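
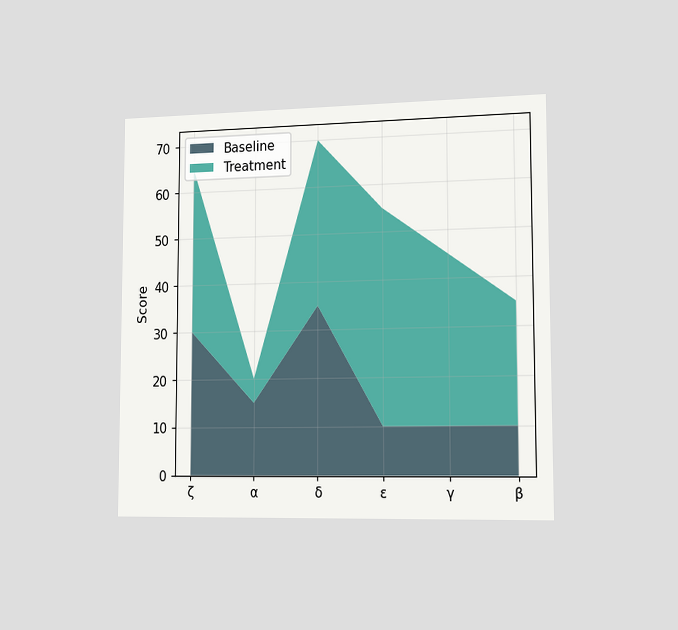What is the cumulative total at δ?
70

The chart is viewed slightly from the right. The stacked total at δ reaches 70.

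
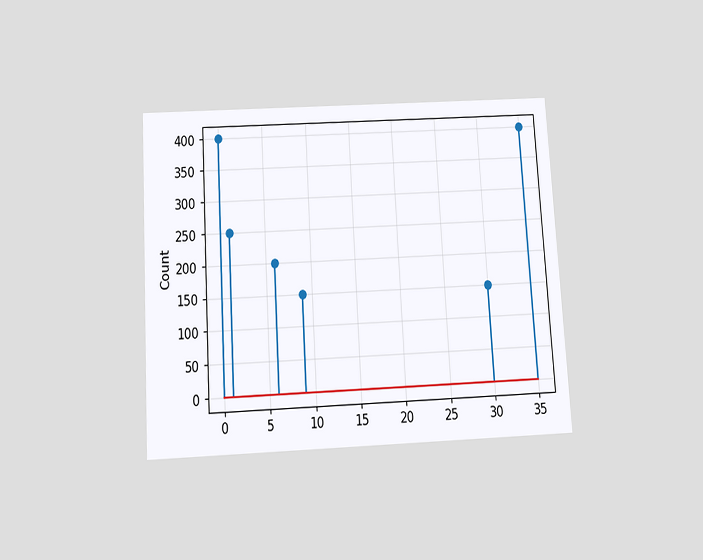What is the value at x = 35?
400

The chart is tilted about 3° counter-clockwise and viewed slightly from below. The stem at x=35 reaches 400.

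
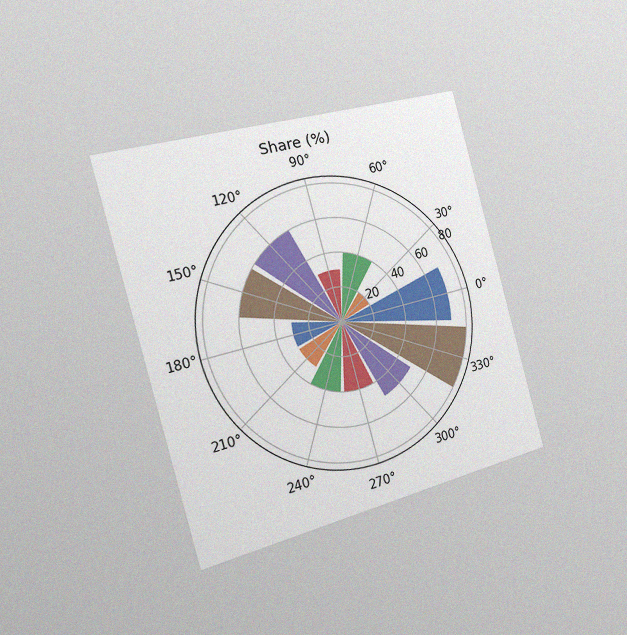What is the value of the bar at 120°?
The chart is tilted about 16° counter-clockwise and viewed slightly from the left, with some photo noise. The bar at 120° reaches 60% on the radial axis.

60%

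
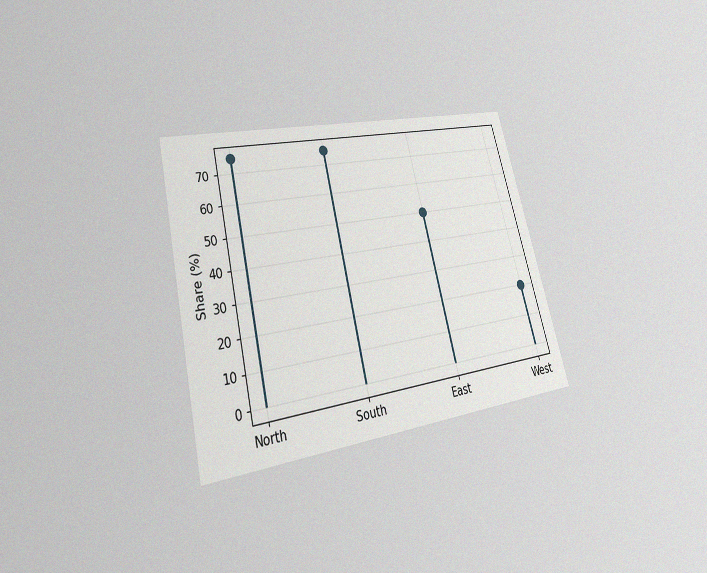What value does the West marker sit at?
The chart is tilted about 14° counter-clockwise and viewed at a slight angle, with some photo noise. The West marker sits at 20%.

20%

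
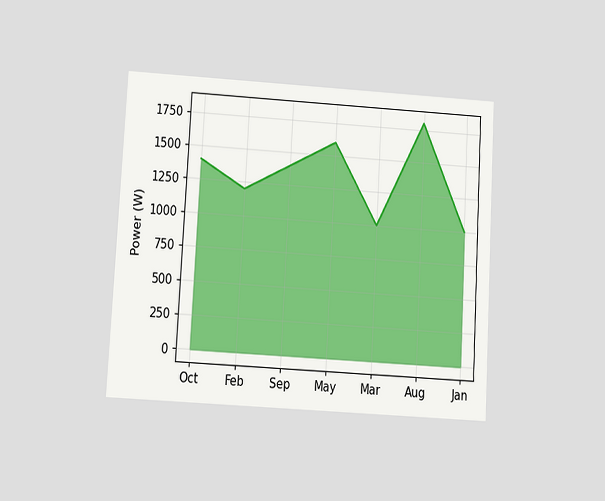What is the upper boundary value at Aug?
1800W

The chart is tilted about 3° clockwise and viewed at a slight angle. At Aug the upper boundary is at 1800W.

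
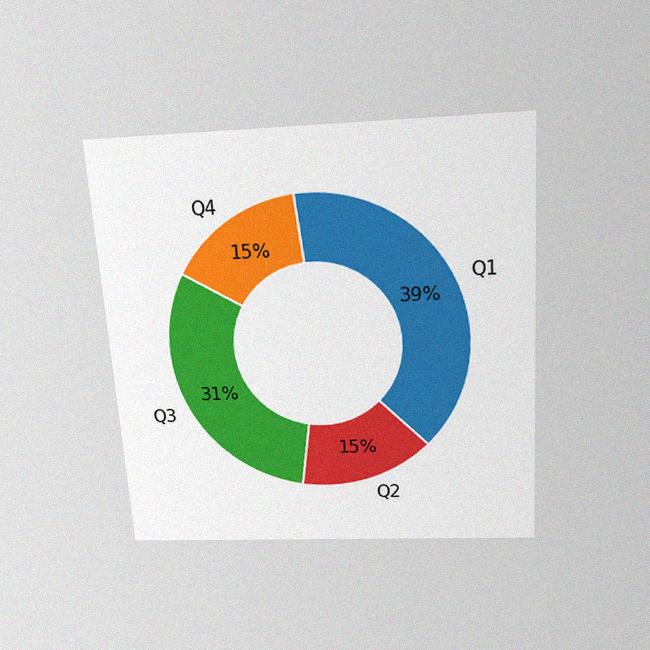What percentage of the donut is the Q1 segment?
The chart is tilted about 4° counter-clockwise and viewed slightly from above, with some photo noise. The Q1 segment takes up 39% of the ring.

39%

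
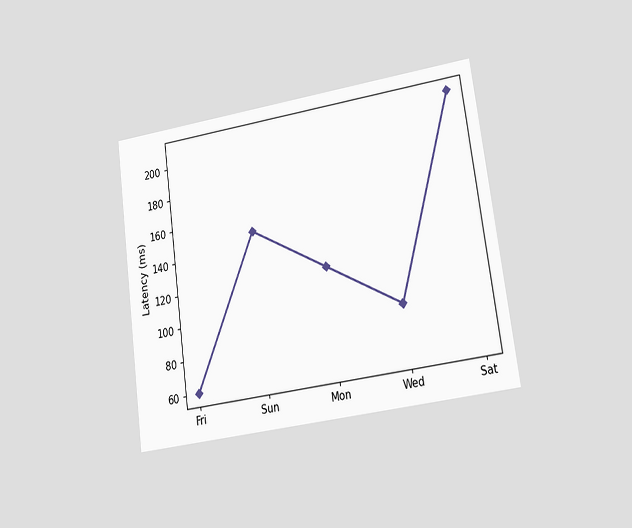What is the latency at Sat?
The chart is tilted about 8° counter-clockwise and viewed at a slight angle. At Sat, the line is at 210ms.

210ms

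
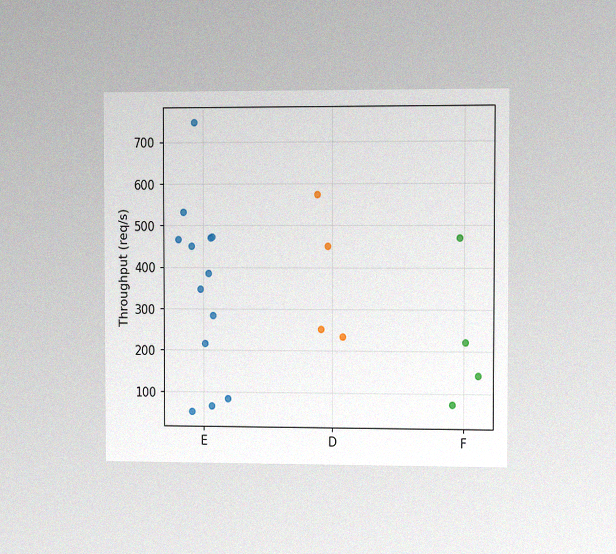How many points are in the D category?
The chart is viewed slightly from the right, with some photo noise. Counting the markers in the D column gives 4.

4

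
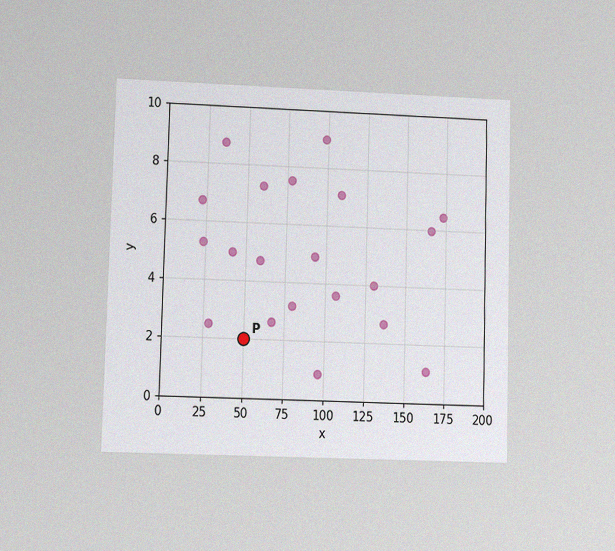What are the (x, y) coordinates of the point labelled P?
The chart is viewed at a slight angle, with some photo noise. Following the gridlines from P to each axis, P sits at (50, 2).

(50, 2)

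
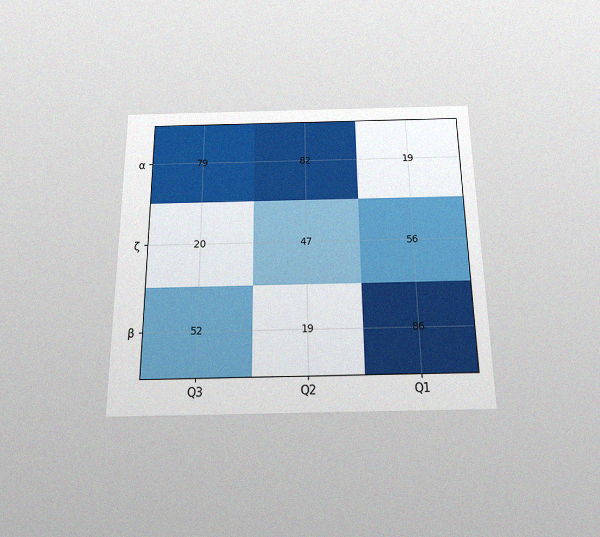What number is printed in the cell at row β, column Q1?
The chart is viewed slightly from below, with some photo noise. The (β, Q1) cell reads 86.

86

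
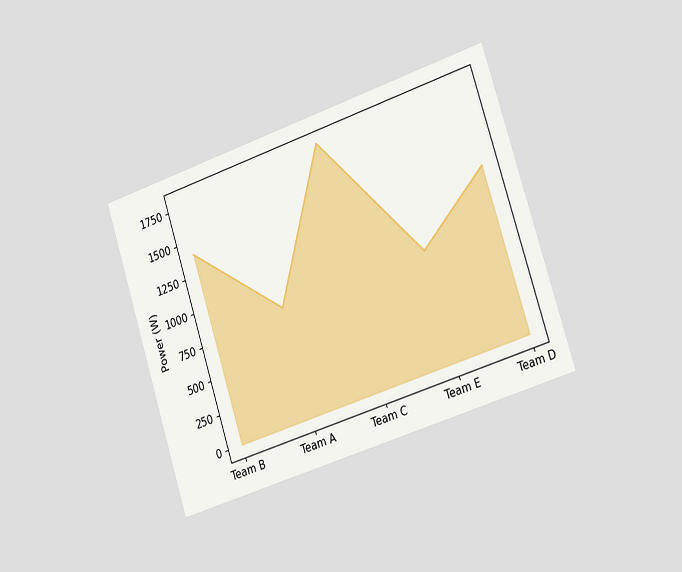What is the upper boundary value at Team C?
The chart is tilted about 18° counter-clockwise and viewed slightly from the right. At Team C the upper boundary is at 1800W.

1800W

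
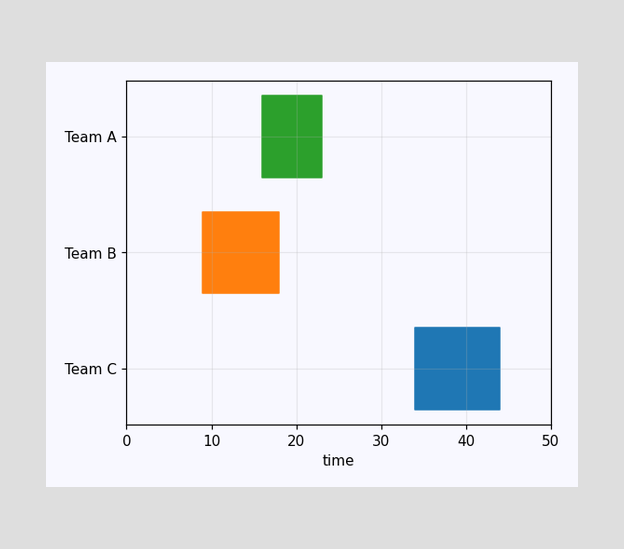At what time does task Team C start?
The Team C bar begins at t=34.

34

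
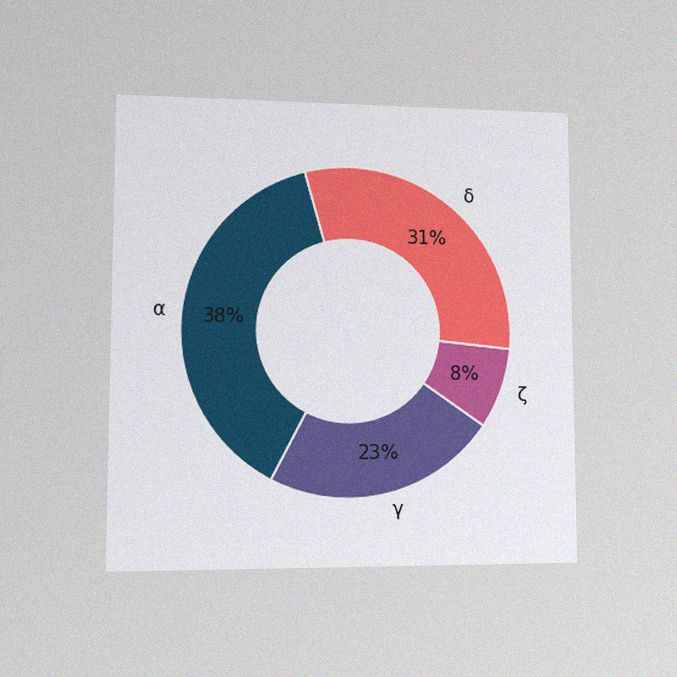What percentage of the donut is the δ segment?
The chart is viewed at a slight angle, with some photo noise. The δ segment takes up 31% of the ring.

31%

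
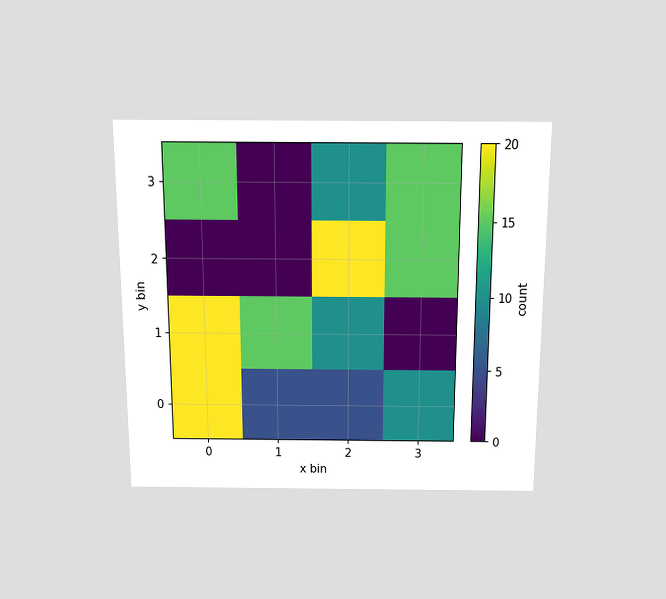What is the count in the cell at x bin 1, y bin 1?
The chart is viewed slightly from above. Matching the cell (1, 1) against the colorbar gives 15.

15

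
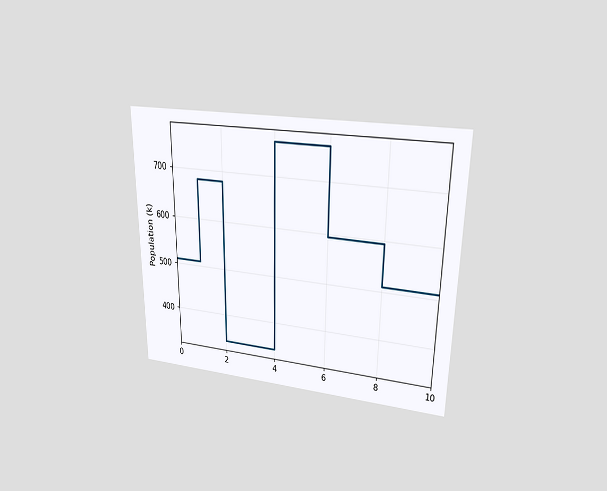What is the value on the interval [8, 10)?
The chart is viewed at a slight angle. On [8, 10) the step sits at 510k.

510k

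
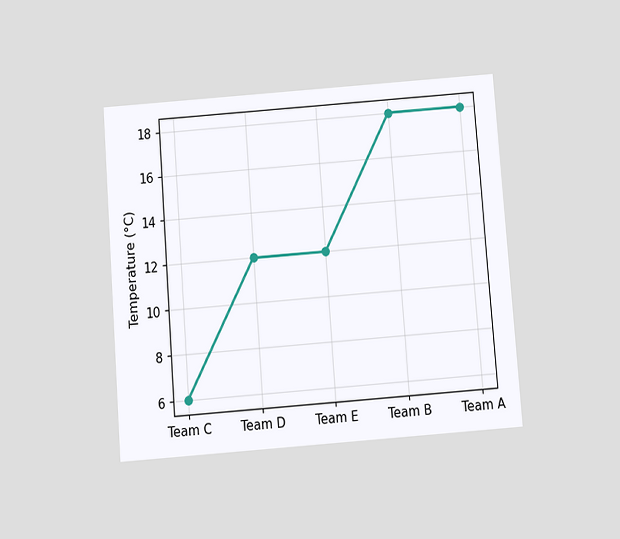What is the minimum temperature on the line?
6°C

The chart is tilted about 4° counter-clockwise and viewed slightly from below. The lowest point is at Team C, and reading across to the y-axis gives 6°C.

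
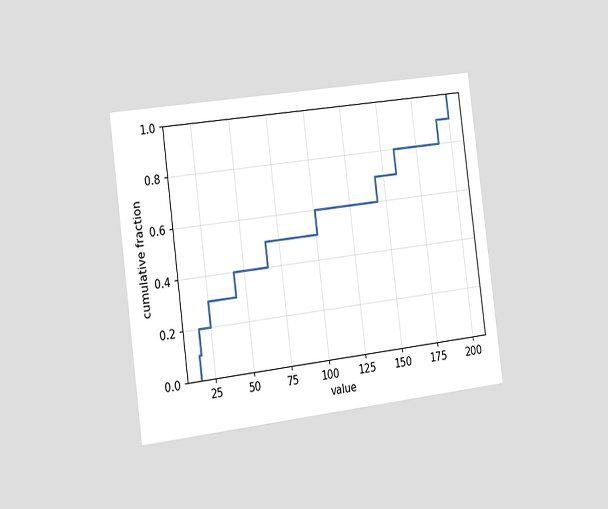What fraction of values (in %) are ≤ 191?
The chart is tilted about 7° counter-clockwise and viewed slightly from the left. At x=191 the ECDF step is at 90%.

90%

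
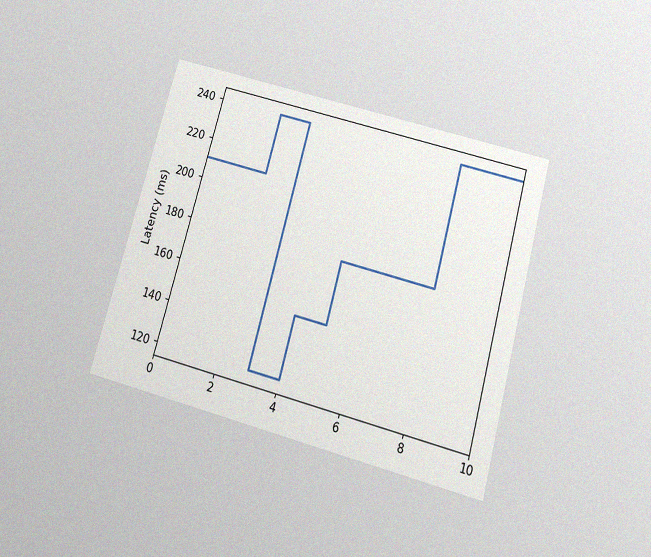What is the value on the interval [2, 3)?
The chart is tilted about 15° clockwise and viewed slightly from below, with some photo noise. On [2, 3) the step sits at 240ms.

240ms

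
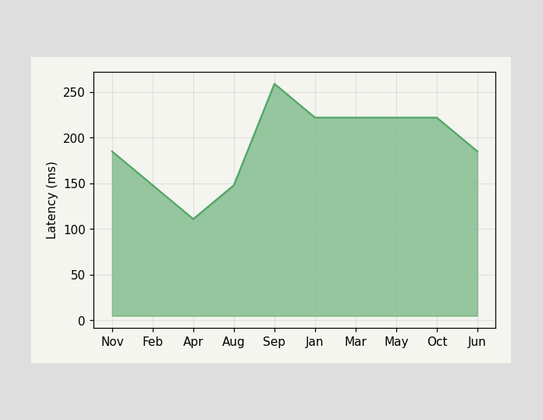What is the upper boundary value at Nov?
At Nov the upper boundary is at 185ms.

185ms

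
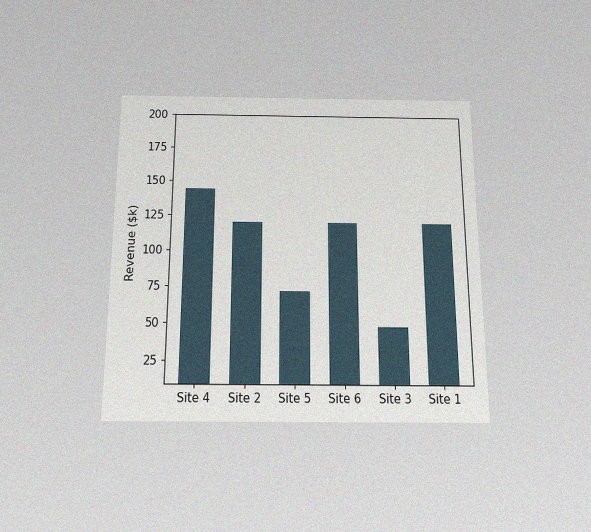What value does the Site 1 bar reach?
The chart is viewed slightly from below, with some photo noise. Reading along the chart's y-axis, the Site 1 bar reaches $120k.

$120k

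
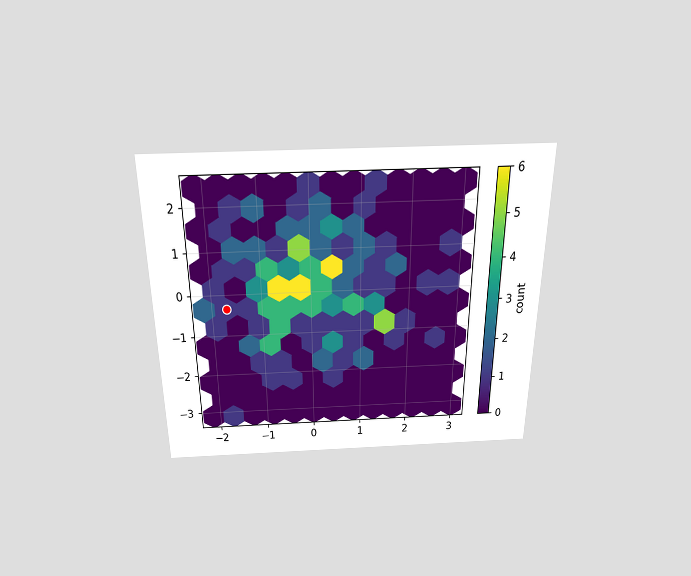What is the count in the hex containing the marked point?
1

The chart is viewed slightly from above. The marked hex reads 1 on the colorbar.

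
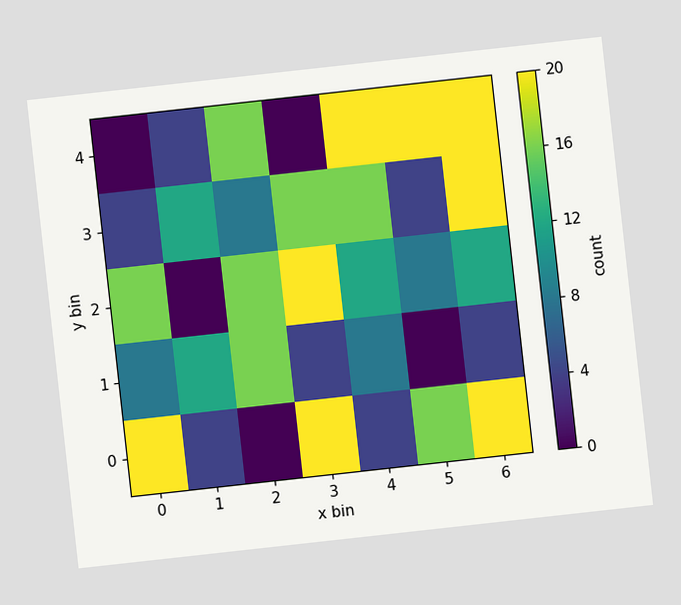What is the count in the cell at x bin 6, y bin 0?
The chart is tilted about 6° counter-clockwise. Matching the cell (6, 0) against the colorbar gives 20.

20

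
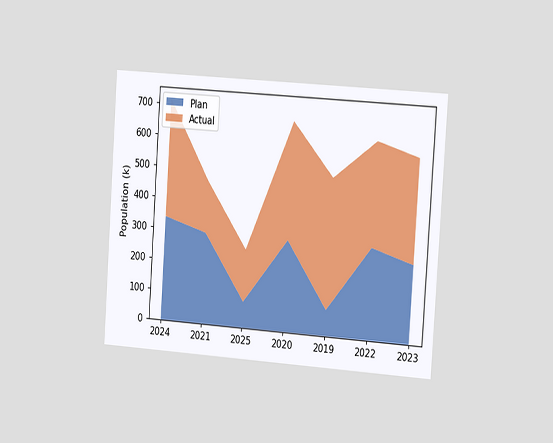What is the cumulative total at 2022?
630k

The chart is tilted about 4° clockwise and viewed slightly from the right. The stacked total at 2022 reaches 630k.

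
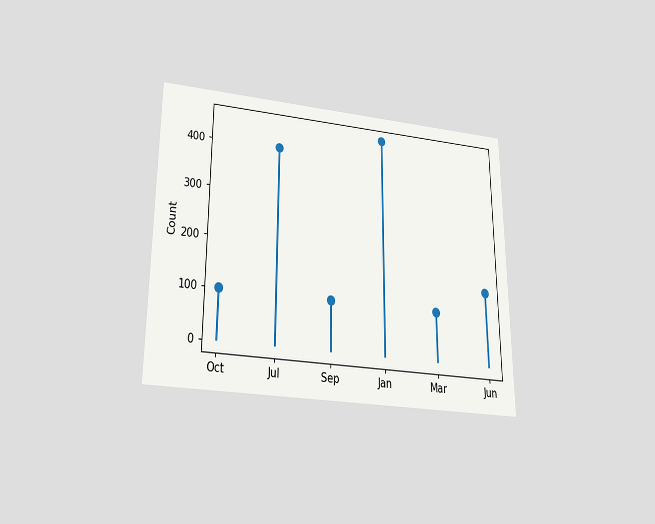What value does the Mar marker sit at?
The chart is viewed slightly from below. The Mar marker sits at 100.

100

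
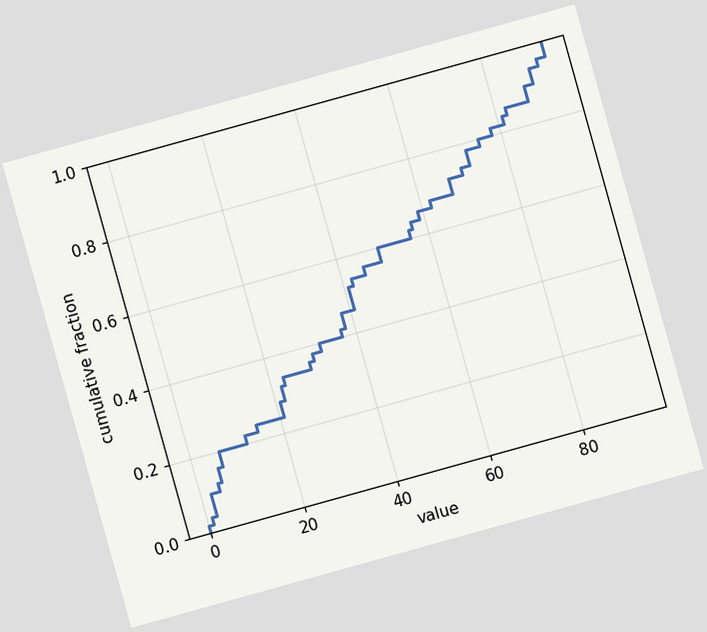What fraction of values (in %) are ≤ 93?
100%

The chart is tilted about 16° counter-clockwise. At x=93 the ECDF step is at 100%.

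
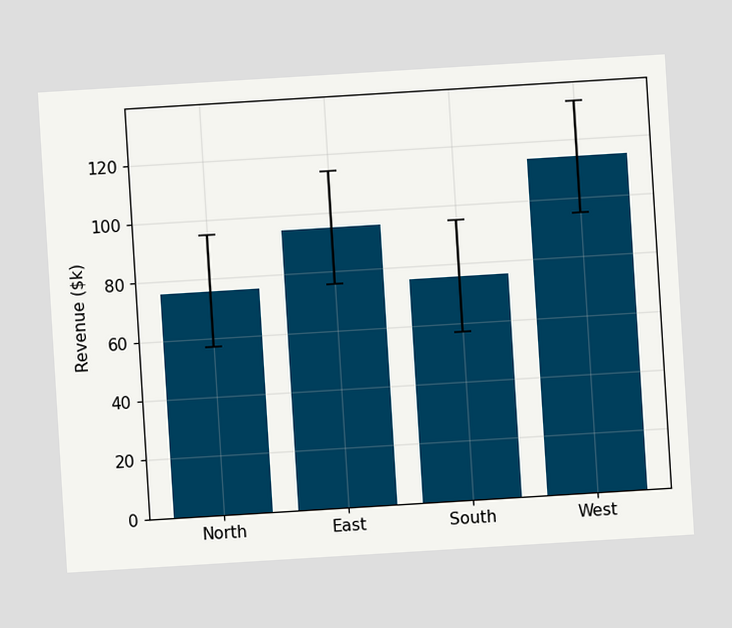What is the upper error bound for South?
The chart is tilted about 3° counter-clockwise. The South bar's upper whisker reaches $95k.

$95k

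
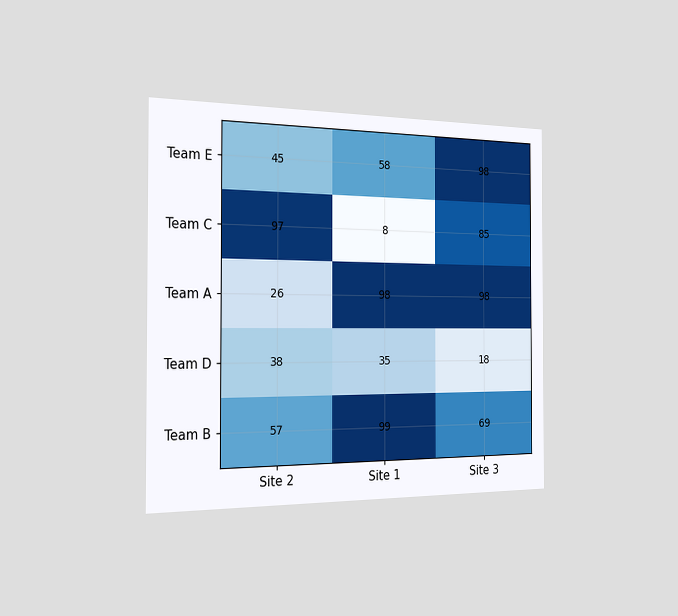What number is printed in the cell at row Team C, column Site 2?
The chart is viewed slightly from the left. The (Team C, Site 2) cell reads 97.

97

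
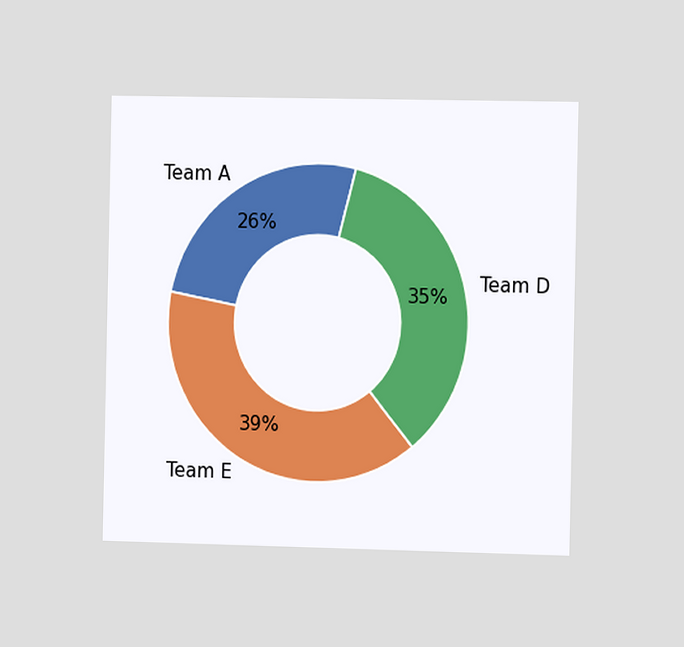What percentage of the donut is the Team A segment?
26%

The chart is viewed slightly from the right. The Team A segment takes up 26% of the ring.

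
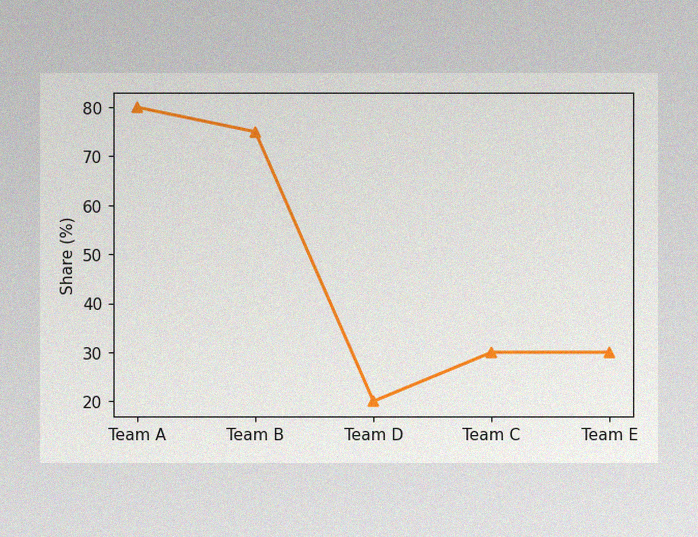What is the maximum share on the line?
The image has some photo noise and uneven lighting. The highest point is at Team A, and reading across to the y-axis gives 80%.

80%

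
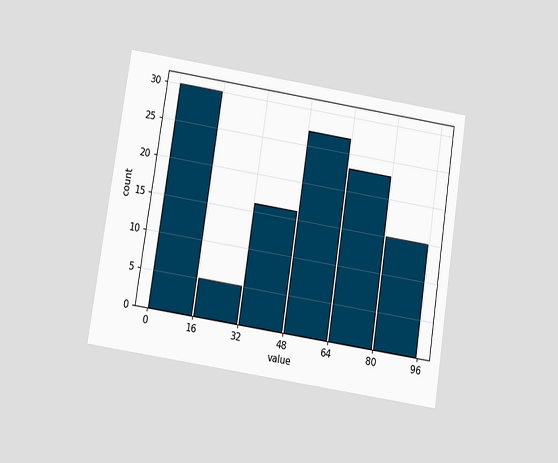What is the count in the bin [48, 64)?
27

The chart is tilted about 9° clockwise and viewed slightly from below. The [48, 64) bin has height 27.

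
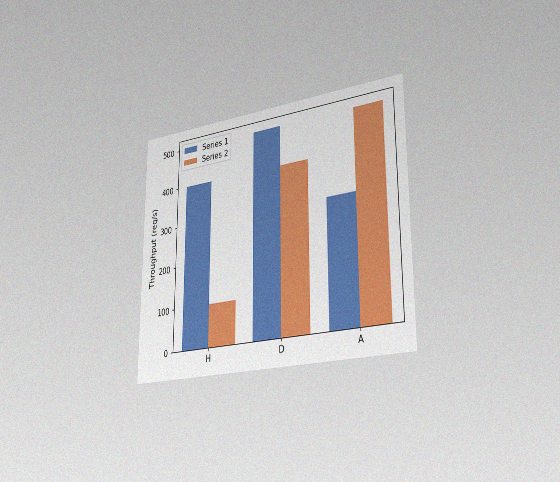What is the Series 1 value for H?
The chart is viewed slightly from the right, with some photo noise. The Series 1 bar at H reaches 400req/s on the y-axis.

400req/s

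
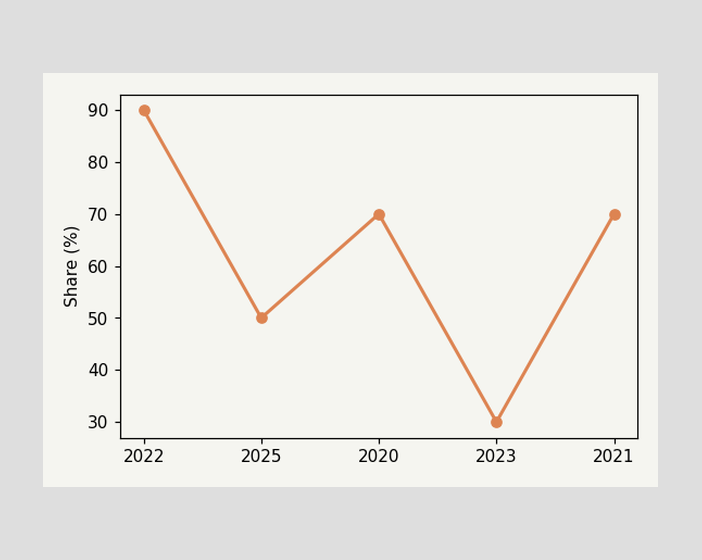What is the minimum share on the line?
30%

The lowest point is at 2023, and reading across to the y-axis gives 30%.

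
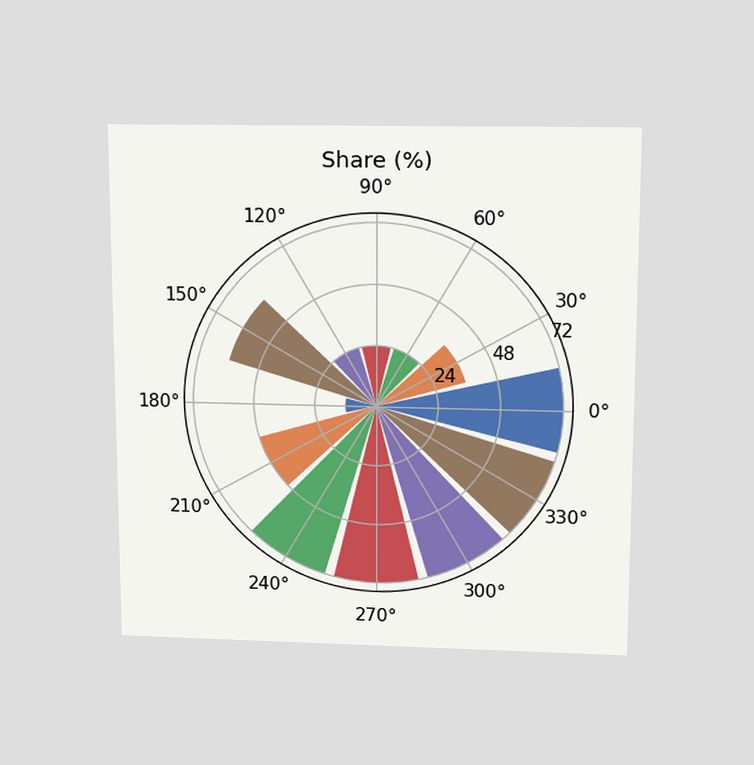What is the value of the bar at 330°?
The chart is viewed slightly from above. The bar at 330° reaches 72% on the radial axis.

72%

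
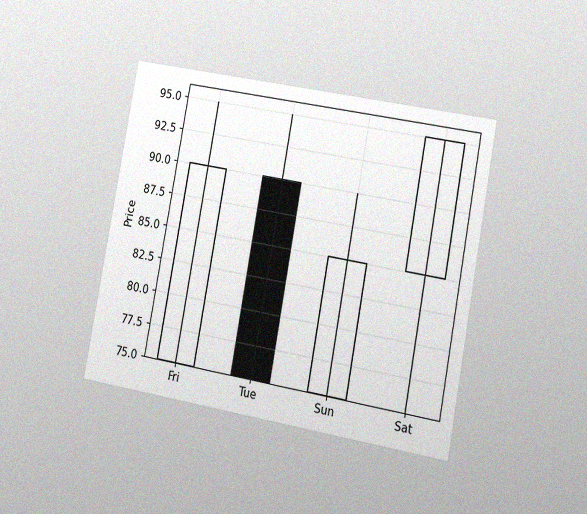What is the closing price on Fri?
The chart is tilted about 10° clockwise and viewed slightly from the right, with some photo noise. The Fri candle closes at 90.

90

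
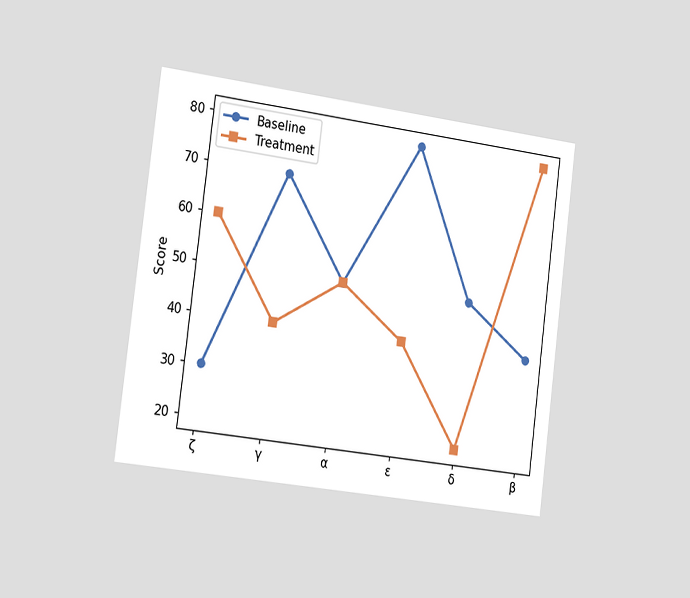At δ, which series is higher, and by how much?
Baseline, by 30

The chart is tilted about 7° clockwise and viewed slightly from the left. At δ, Baseline sits above the other line by 30.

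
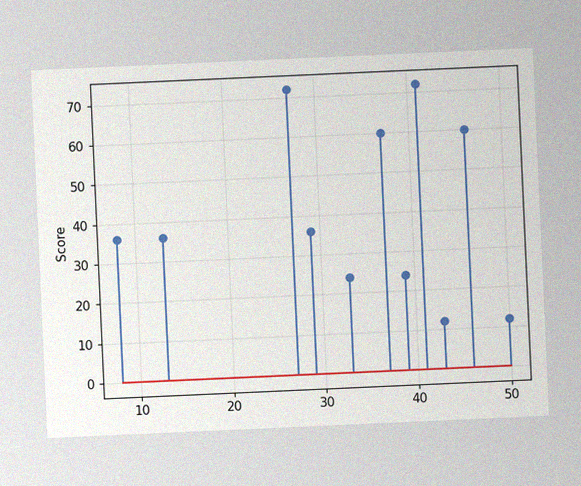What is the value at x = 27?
72

The chart is tilted about 3° counter-clockwise, with some photo noise. The stem at x=27 reaches 72.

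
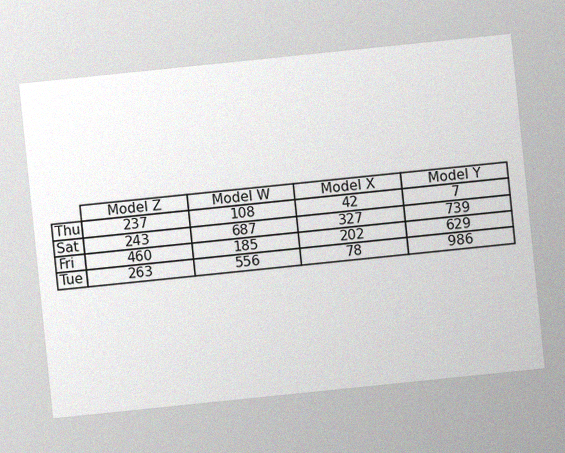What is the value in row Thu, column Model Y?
7

The chart is tilted about 6° counter-clockwise, with some photo noise. The (Thu, Model Y) cell reads 7.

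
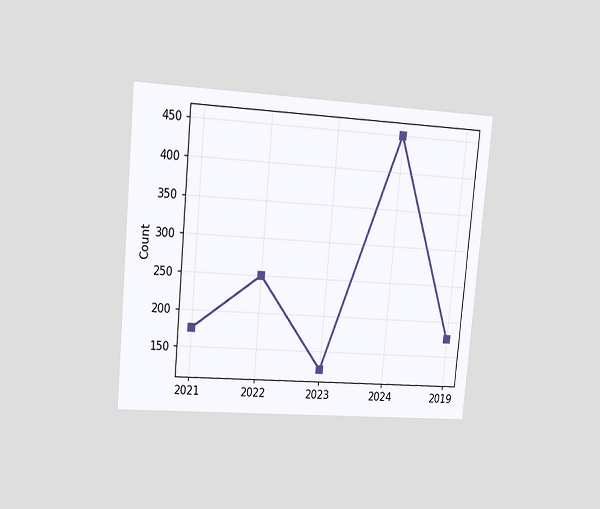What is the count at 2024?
The chart is tilted about 5° clockwise and viewed slightly from the left. At 2024, the line is at 450.

450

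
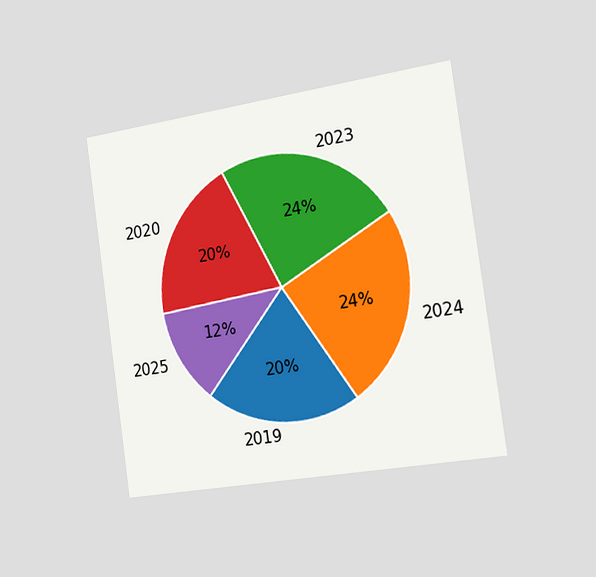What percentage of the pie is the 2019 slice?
The chart is tilted about 8° counter-clockwise and viewed slightly from the right. The 2019 slice takes up 20% of the pie.

20%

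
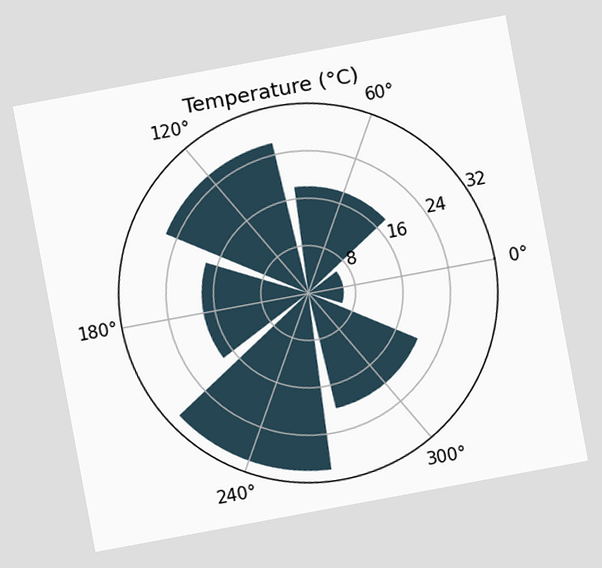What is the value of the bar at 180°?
The chart is tilted about 11° counter-clockwise. The bar at 180° reaches 18°C on the radial axis.

18°C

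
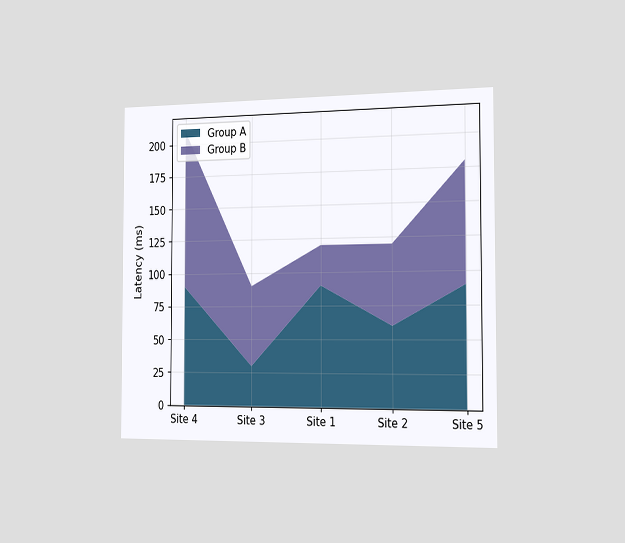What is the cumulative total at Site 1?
The chart is viewed slightly from the right. The stacked total at Site 1 reaches 120ms.

120ms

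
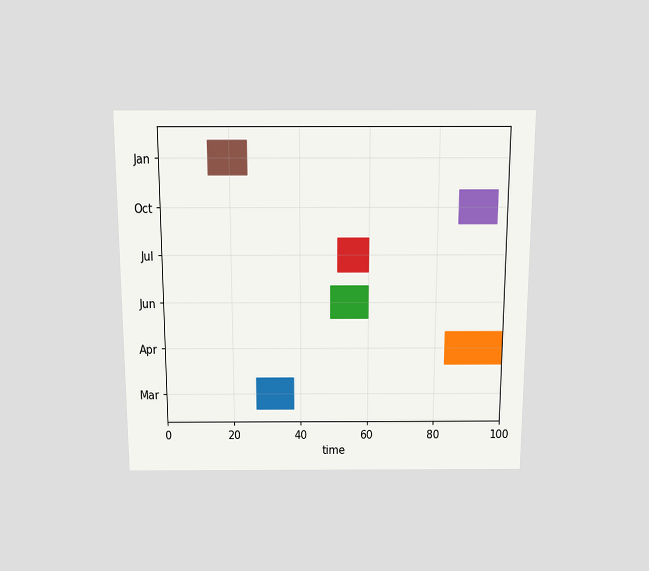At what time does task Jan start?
The chart is viewed slightly from above. The Jan bar begins at t=14.

14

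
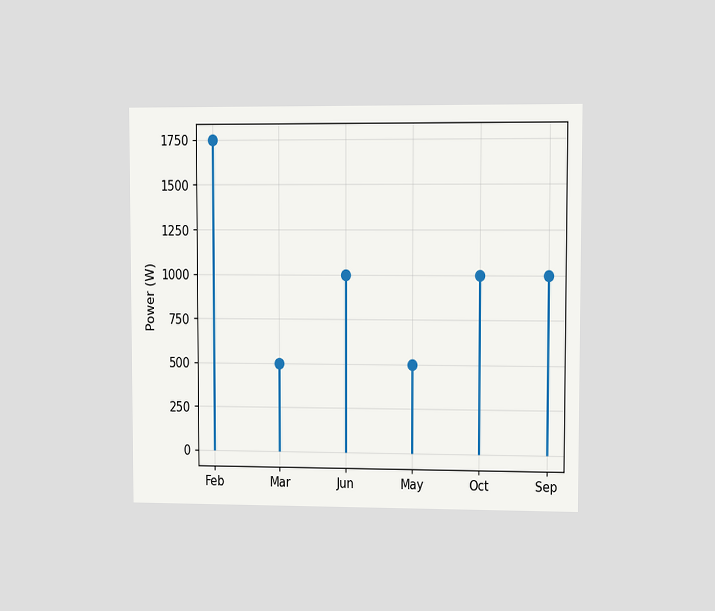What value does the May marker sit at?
The chart is viewed at a slight angle. The May marker sits at 500W.

500W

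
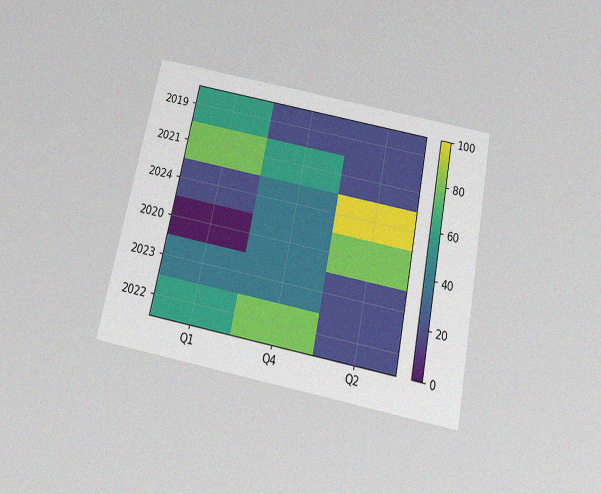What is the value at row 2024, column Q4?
The chart is tilted about 11° clockwise and viewed slightly from below, with some photo noise. Matching cell (2024, Q4) against the colorbar gives 40.

40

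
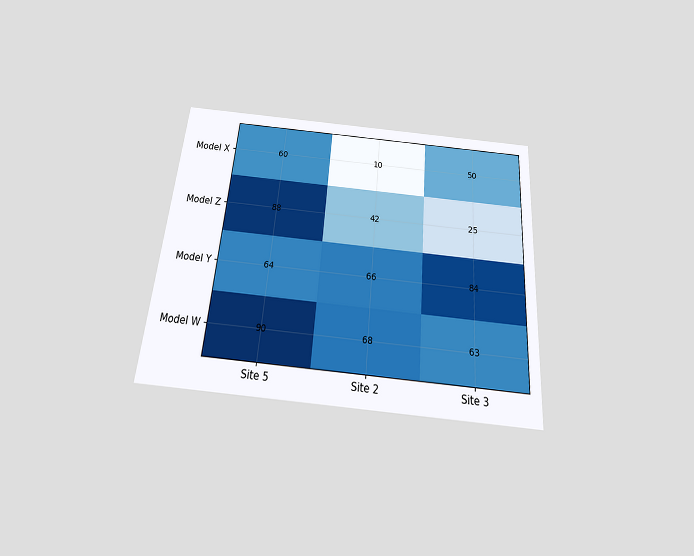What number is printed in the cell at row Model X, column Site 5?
The chart is tilted about 5° clockwise and viewed slightly from below. The (Model X, Site 5) cell reads 60.

60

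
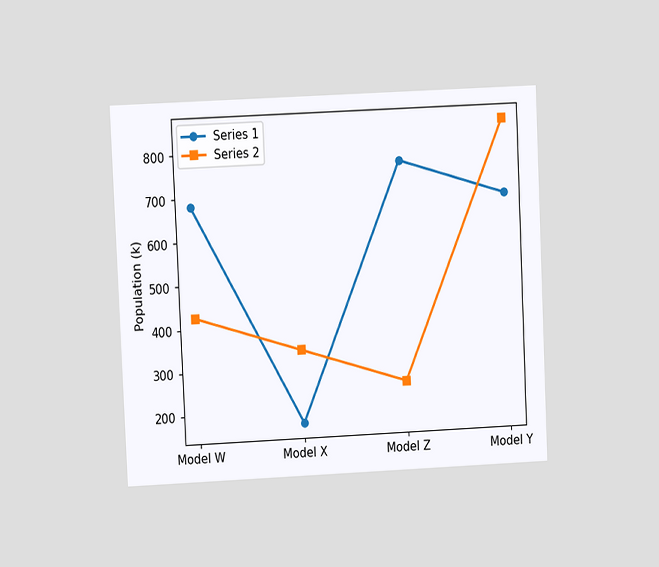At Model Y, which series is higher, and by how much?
Series 2, by 170k

The chart is tilted about 3° counter-clockwise and viewed at a slight angle. At Model Y, Series 2 sits above the other line by 170k.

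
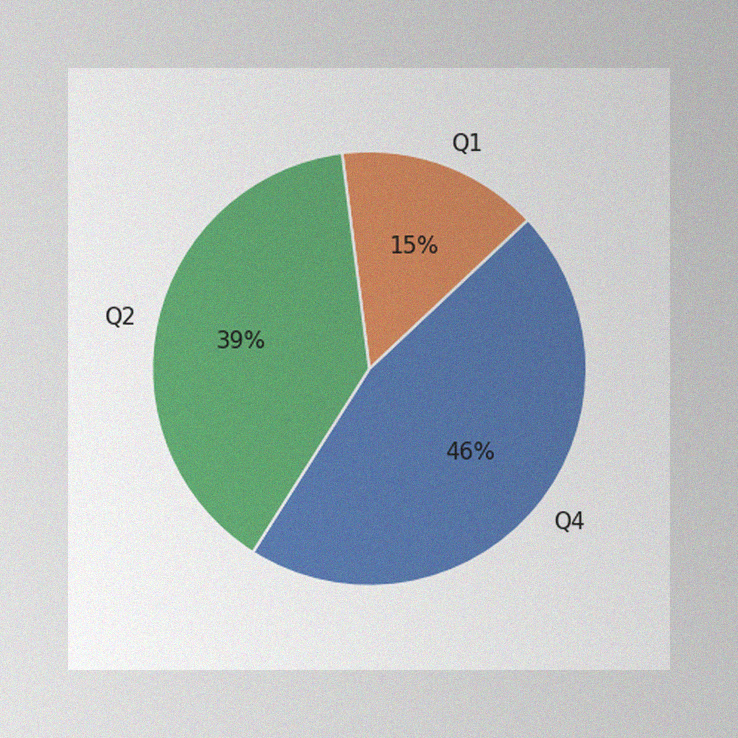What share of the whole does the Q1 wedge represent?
15%

The image has some photo noise and uneven lighting. The Q1 slice takes up 15% of the pie.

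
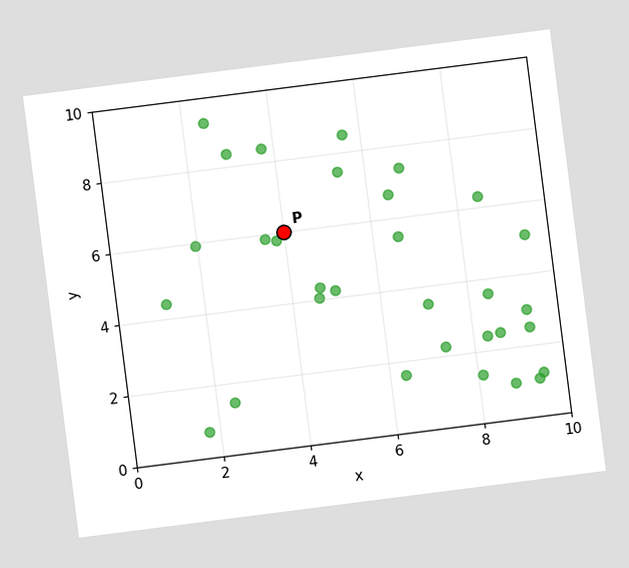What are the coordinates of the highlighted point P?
(4, 6)

The chart is tilted about 7° counter-clockwise. Following the gridlines from P to each axis, P sits at (4, 6).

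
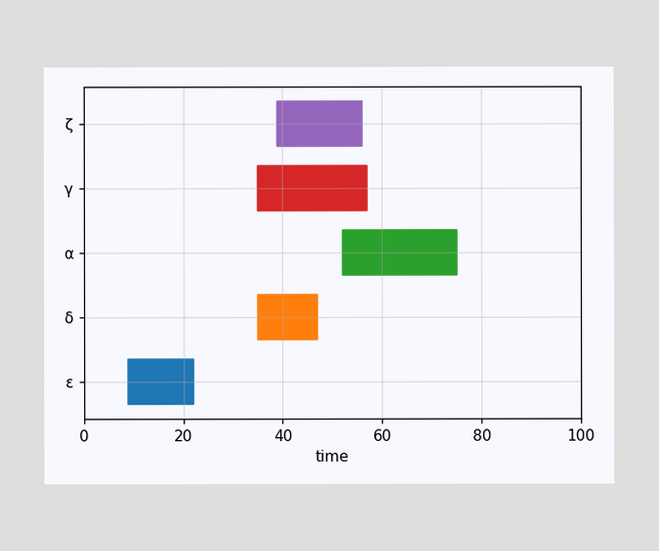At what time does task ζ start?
The ζ bar begins at t=39.

39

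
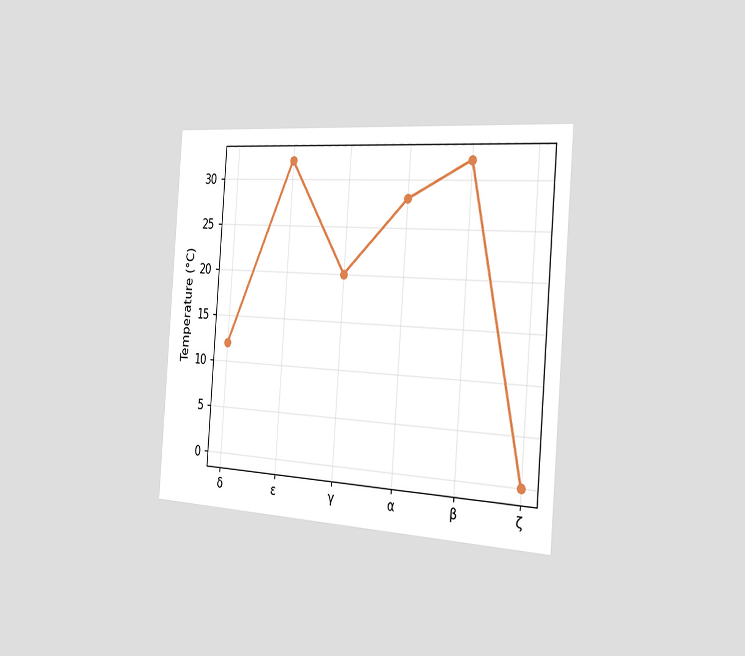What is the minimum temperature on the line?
The chart is tilted about 4° clockwise and viewed slightly from the right. The lowest point is at ζ, and reading across to the y-axis gives 0°C.

0°C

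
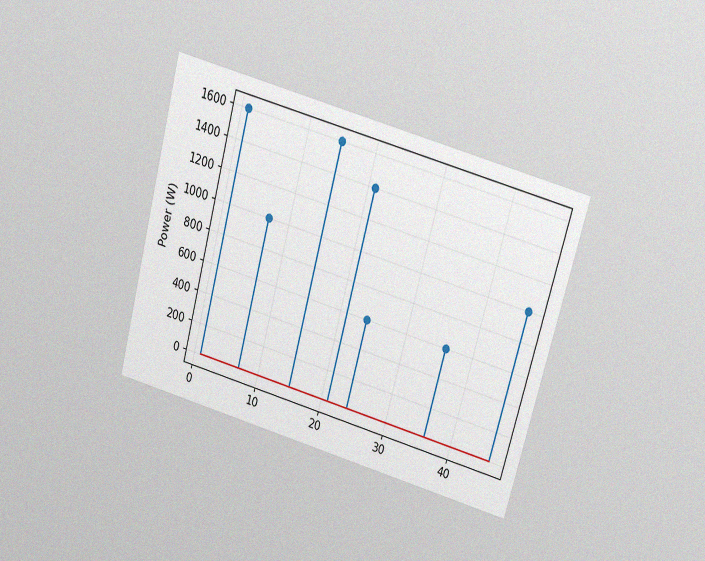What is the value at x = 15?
1600W

The chart is tilted about 16° clockwise and viewed at a slight angle, with some photo noise. The stem at x=15 reaches 1600W.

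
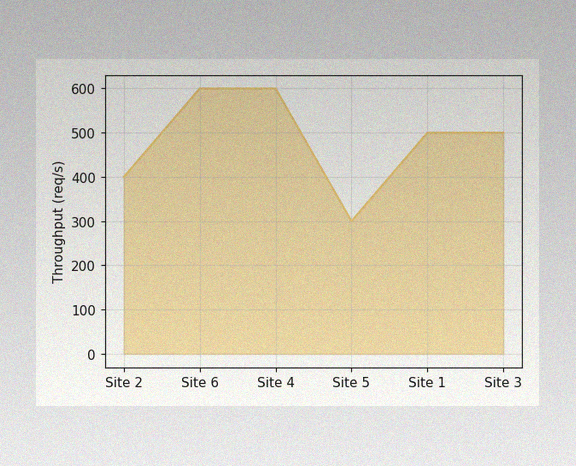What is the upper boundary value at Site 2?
The image has some photo noise and uneven lighting. At Site 2 the upper boundary is at 400req/s.

400req/s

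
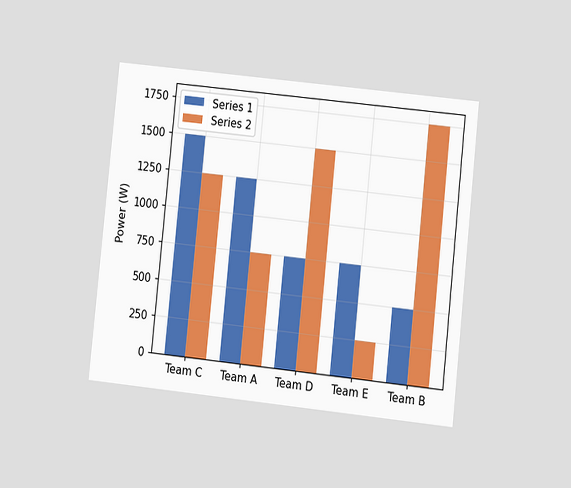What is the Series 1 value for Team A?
1250W

The chart is tilted about 6° clockwise and viewed at a slight angle. The Series 1 bar at Team A reaches 1250W on the y-axis.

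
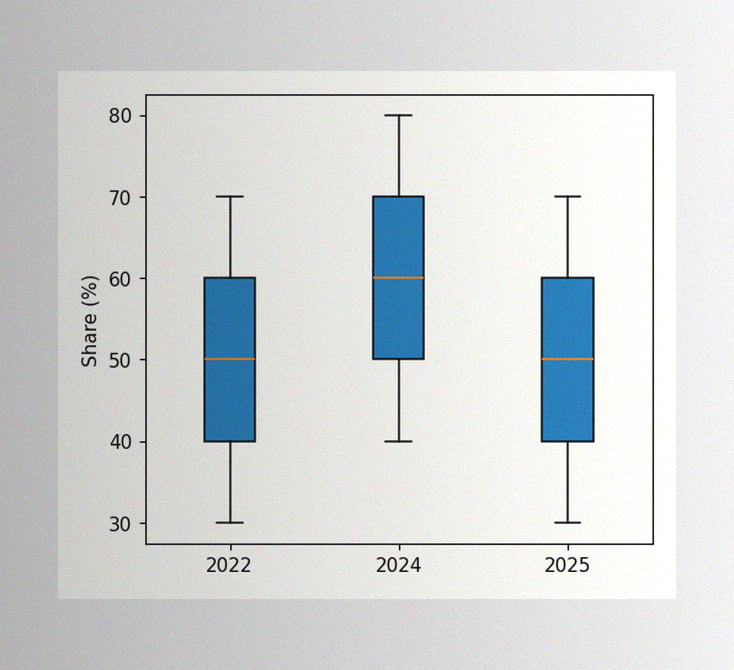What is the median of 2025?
50%

The image has some photo noise and uneven lighting. The median line in the 2025 box sits at 50%.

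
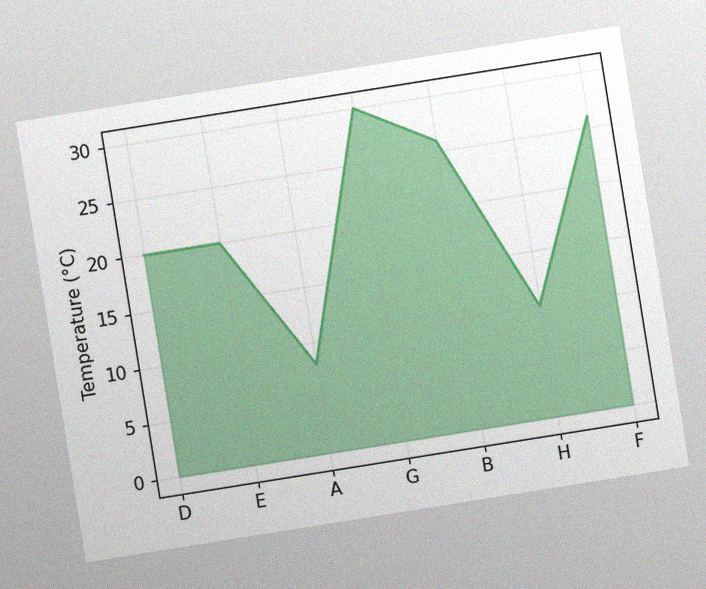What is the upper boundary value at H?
10°C

The chart is tilted about 9° counter-clockwise, with some photo noise. At H the upper boundary is at 10°C.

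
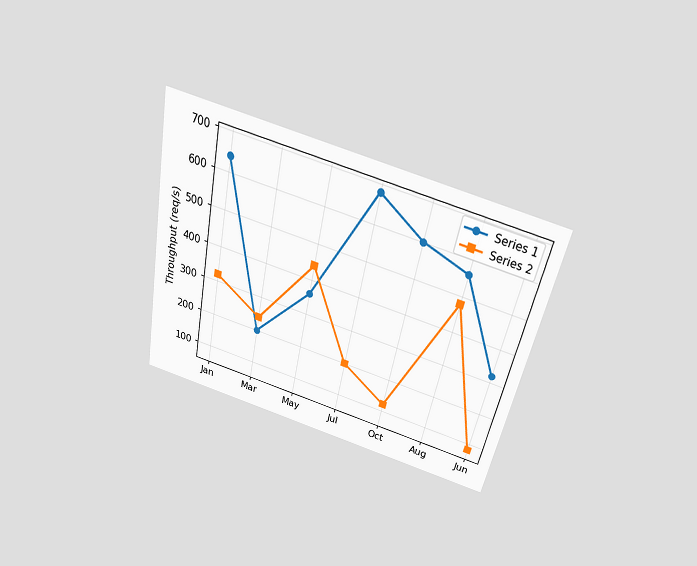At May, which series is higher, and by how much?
The chart is tilted about 12° clockwise and viewed slightly from above. At May, Series 2 sits above the other line by 80req/s.

Series 2, by 80req/s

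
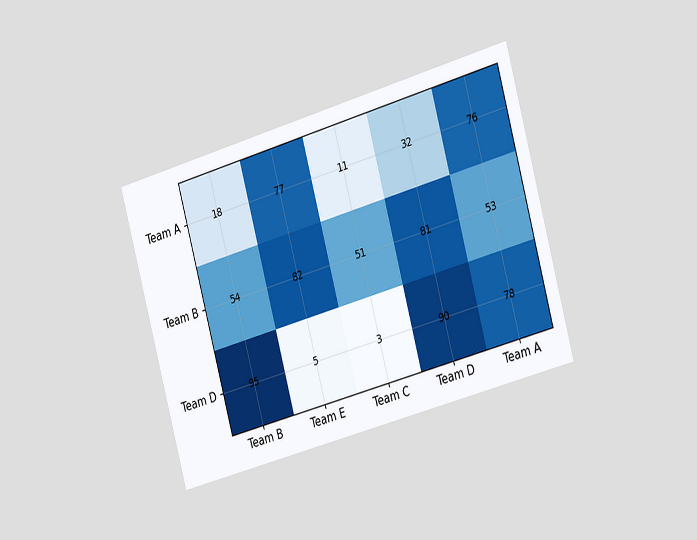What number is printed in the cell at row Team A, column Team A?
The chart is tilted about 16° counter-clockwise and viewed slightly from the right. The (Team A, Team A) cell reads 76.

76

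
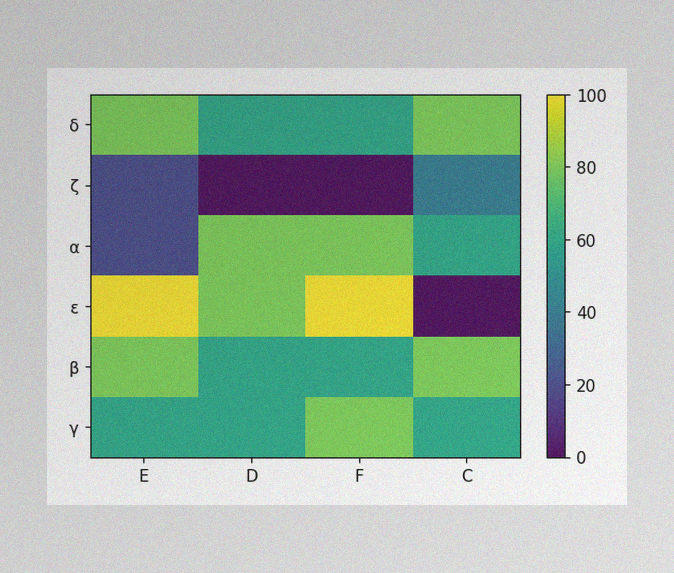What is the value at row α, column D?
80

The image has some photo noise and uneven lighting. Matching cell (α, D) against the colorbar gives 80.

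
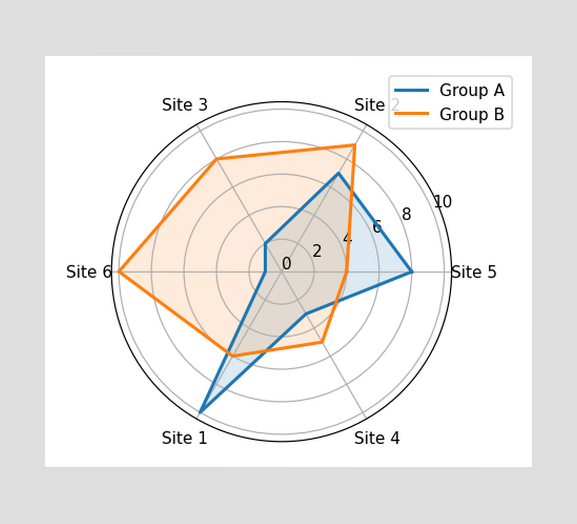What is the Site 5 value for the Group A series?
On the Site 5 axis, Group A reaches 8.

8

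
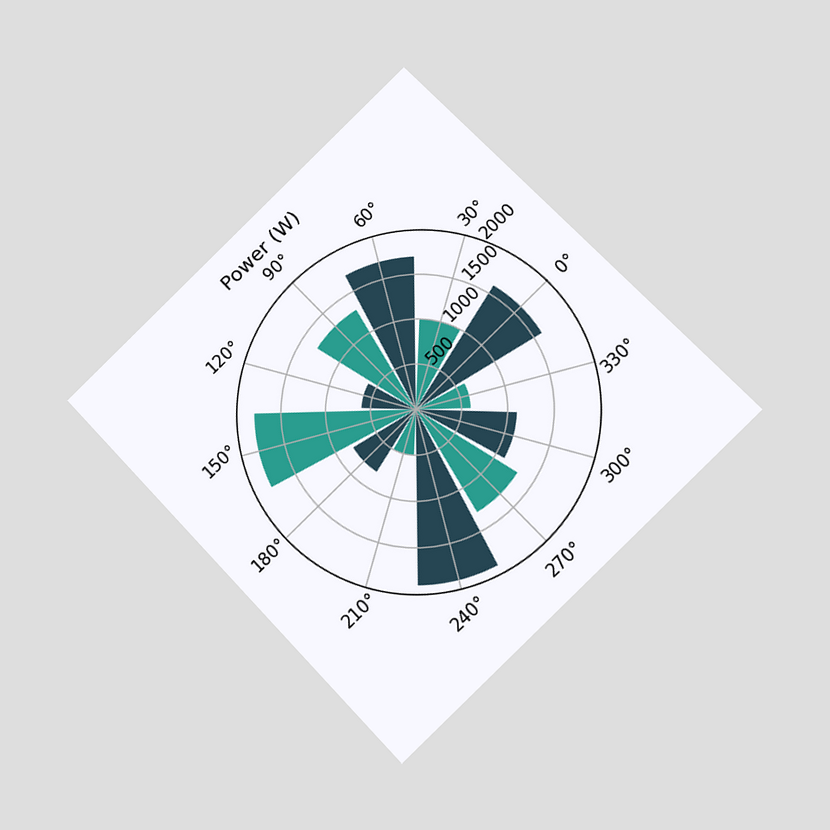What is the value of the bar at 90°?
The chart is tilted about 44° counter-clockwise and viewed at a slight angle. The bar at 90° reaches 1300W on the radial axis.

1300W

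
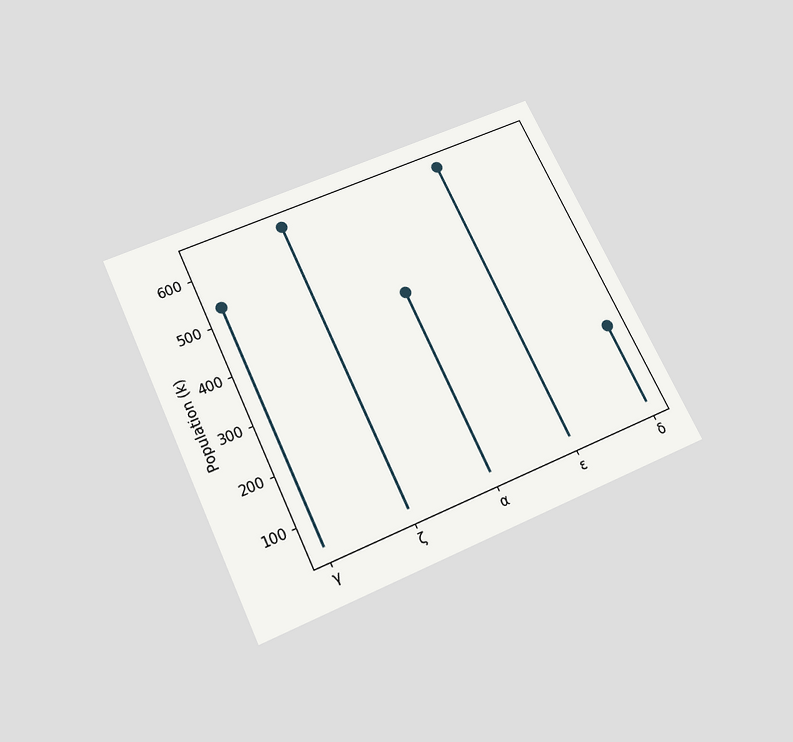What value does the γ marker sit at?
530k

The chart is tilted about 25° counter-clockwise and viewed slightly from below. The γ marker sits at 530k.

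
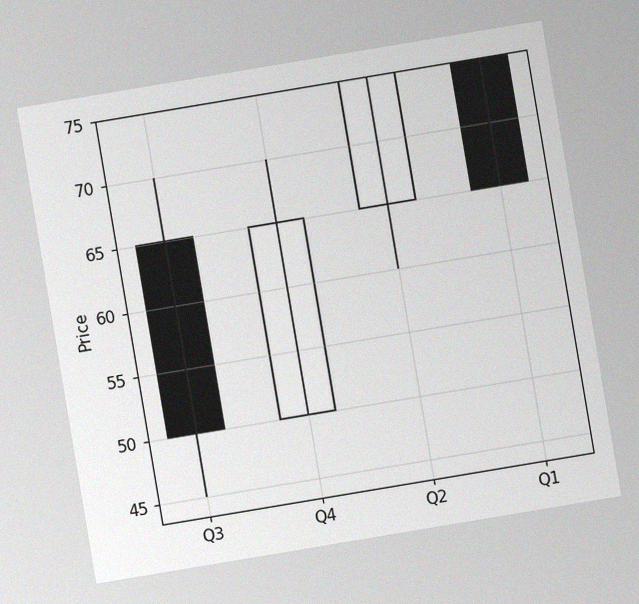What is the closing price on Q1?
The chart is tilted about 9° counter-clockwise, with some photo noise. The Q1 candle closes at 65.

65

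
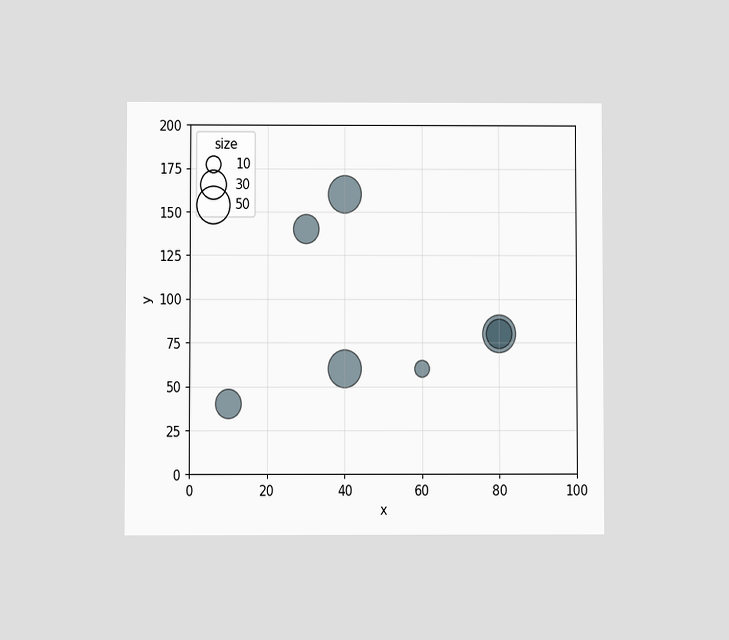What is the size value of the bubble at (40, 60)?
The chart is viewed at a slight angle. Matching the bubble at (40, 60) against the size legend gives 50.

50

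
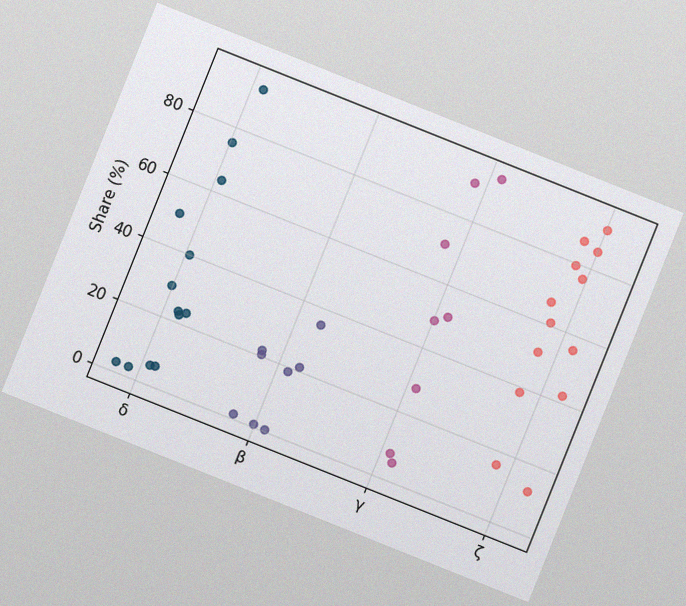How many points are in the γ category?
The chart is tilted about 22° clockwise, with some photo noise. Counting the markers in the γ column gives 8.

8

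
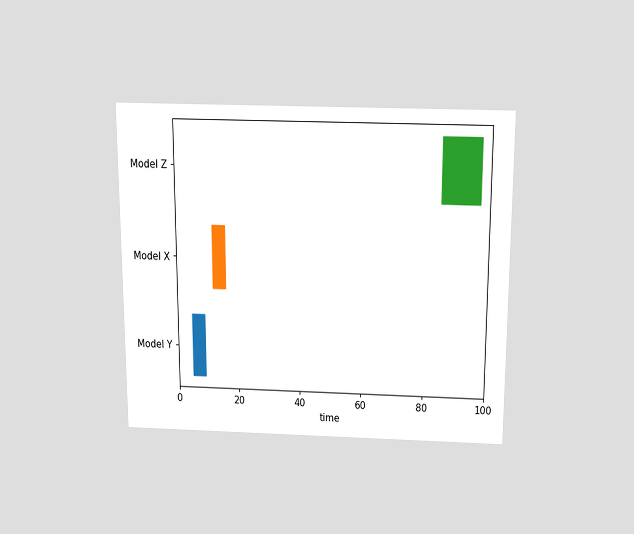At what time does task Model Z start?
The chart is viewed slightly from above. The Model Z bar begins at t=85.

85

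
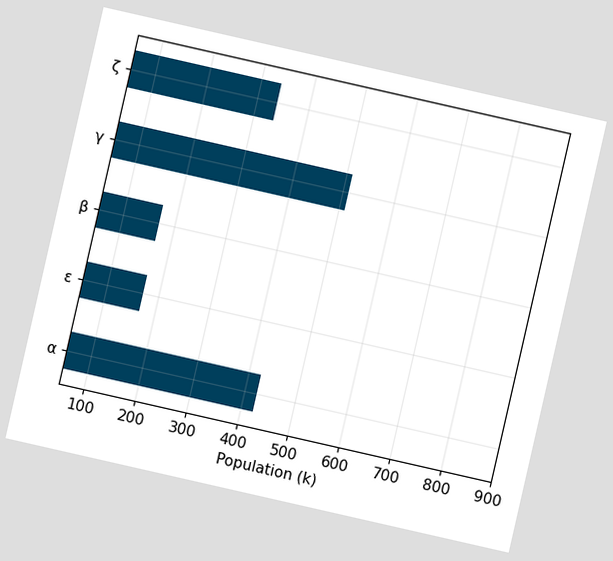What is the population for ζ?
The chart is tilted about 13° clockwise. Reading along the chart's x-axis, the ζ bar reaches 340k.

340k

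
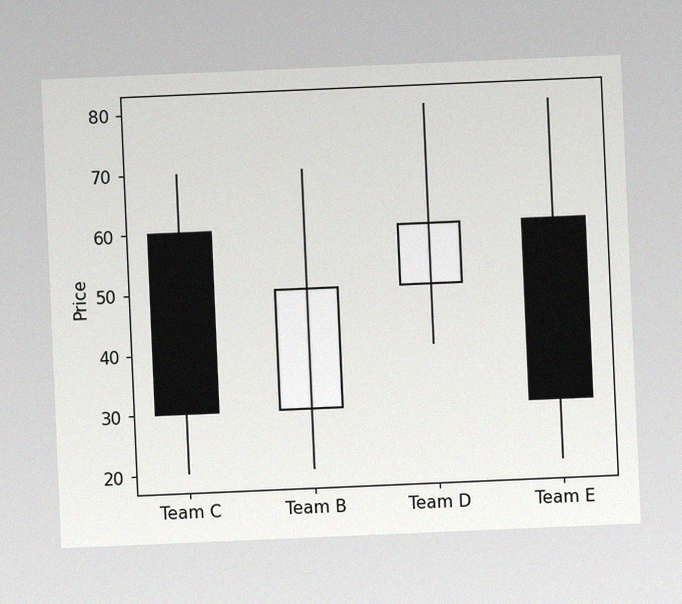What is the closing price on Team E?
30

The chart is tilted about 2° counter-clockwise, with some photo noise. The Team E candle closes at 30.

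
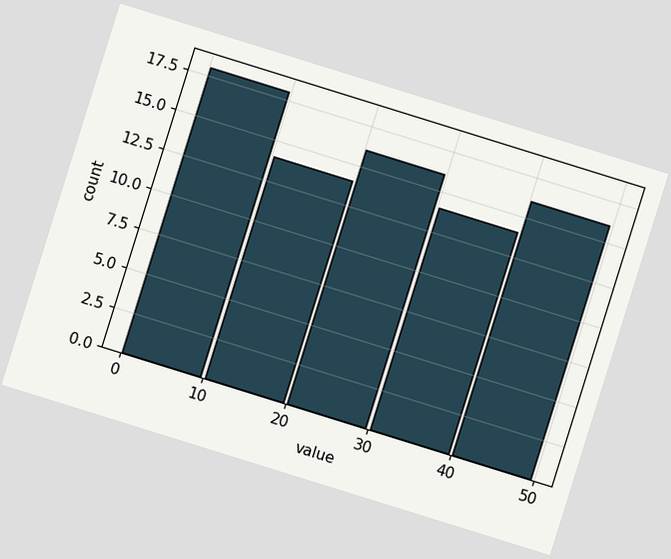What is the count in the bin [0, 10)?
18

The chart is tilted about 17° clockwise. The [0, 10) bin has height 18.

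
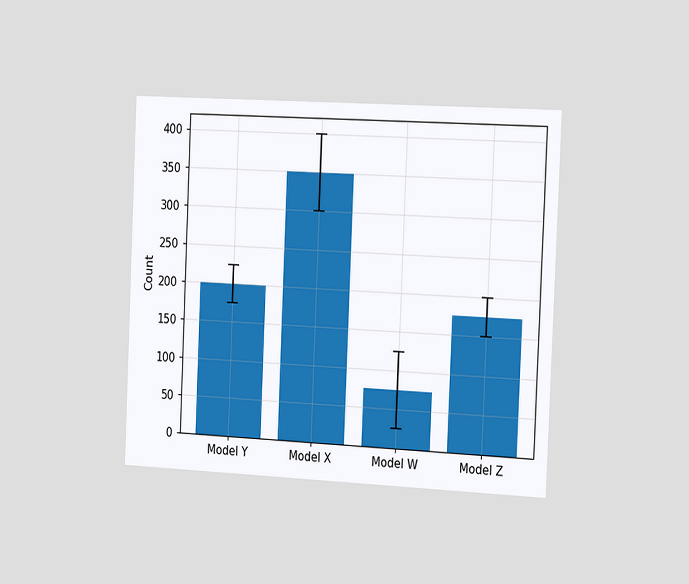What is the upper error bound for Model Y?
The chart is tilted about 2° clockwise and viewed slightly from the right. The Model Y bar's upper whisker reaches 225.

225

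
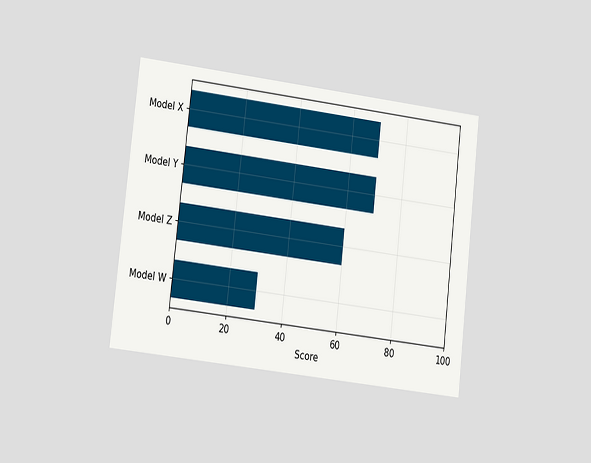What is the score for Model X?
The chart is tilted about 7° clockwise and viewed at a slight angle. Reading along the chart's x-axis, the Model X bar reaches 70.

70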